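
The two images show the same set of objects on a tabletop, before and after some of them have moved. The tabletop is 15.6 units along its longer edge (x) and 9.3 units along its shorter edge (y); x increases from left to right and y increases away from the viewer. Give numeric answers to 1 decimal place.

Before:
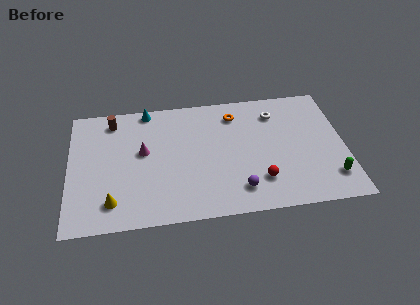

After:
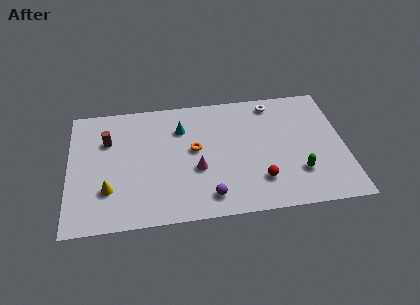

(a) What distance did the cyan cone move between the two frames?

2.5

The cyan cone was near (4.5, 8.5) before and (6.4, 6.8) after, so it travelled √(1.9² + 1.7²) ≈ 2.5 units.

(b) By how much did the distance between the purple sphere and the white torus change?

+1.7

Before: roughly 6.0 units apart; after: 7.7. That's 1.7 units further apart.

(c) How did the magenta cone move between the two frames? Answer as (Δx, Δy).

(3.0, -1.7)

The magenta cone was at about (4.2, 5.3) and moved to about (7.2, 3.6).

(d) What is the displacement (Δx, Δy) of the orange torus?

(-2.4, -2.4)

The orange torus started near (9.5, 7.5) and ended near (7.1, 5.1).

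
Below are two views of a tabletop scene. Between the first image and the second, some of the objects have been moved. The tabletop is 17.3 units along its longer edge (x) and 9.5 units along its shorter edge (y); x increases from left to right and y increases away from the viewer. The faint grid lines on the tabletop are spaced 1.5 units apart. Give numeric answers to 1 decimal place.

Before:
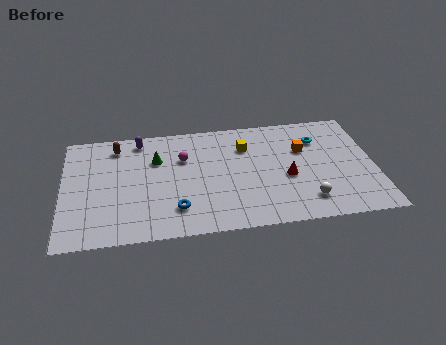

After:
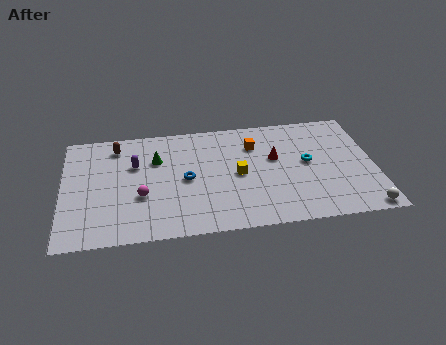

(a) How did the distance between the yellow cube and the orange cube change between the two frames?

-0.7

The distance was about 3.3 in the first image and 2.6 in the second, so they moved 0.7 units closer together.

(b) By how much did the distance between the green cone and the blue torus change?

-1.9

Before: roughly 4.4 units apart; after: 2.5. That's 1.9 units closer together.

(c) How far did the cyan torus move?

2.0

The cyan torus moved from about (14.3, 7.0) to (13.6, 5.1), a distance of √(0.7² + 1.9²) ≈ 2.0.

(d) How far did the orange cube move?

2.8

The orange cube was near (13.4, 6.2) before and (10.7, 7.0) after, so it travelled √(2.7² + 0.8²) ≈ 2.8 units.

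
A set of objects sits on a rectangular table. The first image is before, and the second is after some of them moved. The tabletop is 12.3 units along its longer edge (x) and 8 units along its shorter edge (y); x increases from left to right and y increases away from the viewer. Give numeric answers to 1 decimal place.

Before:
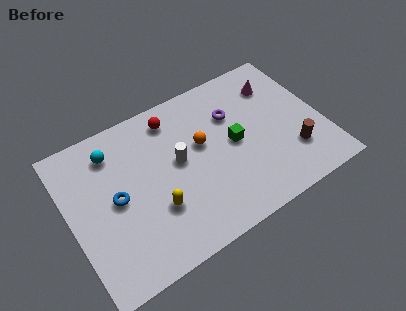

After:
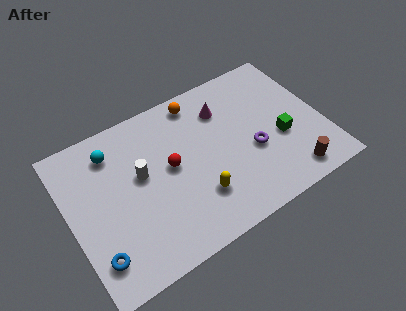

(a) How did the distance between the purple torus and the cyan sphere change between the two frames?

+1.3

Before: roughly 5.9 units apart; after: 7.2. That's 1.3 units further apart.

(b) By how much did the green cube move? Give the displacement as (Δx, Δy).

(2.2, -0.8)

The green cube was at about (8.0, 4.0) and moved to about (10.2, 3.2).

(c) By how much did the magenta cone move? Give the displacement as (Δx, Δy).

(-2.7, -0.1)

The magenta cone was at about (10.5, 6.1) and moved to about (7.8, 6.0).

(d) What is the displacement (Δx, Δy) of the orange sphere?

(0.2, 2.3)

From the two frames, the orange sphere sits at roughly (6.5, 4.7) before and (6.7, 7.0) after.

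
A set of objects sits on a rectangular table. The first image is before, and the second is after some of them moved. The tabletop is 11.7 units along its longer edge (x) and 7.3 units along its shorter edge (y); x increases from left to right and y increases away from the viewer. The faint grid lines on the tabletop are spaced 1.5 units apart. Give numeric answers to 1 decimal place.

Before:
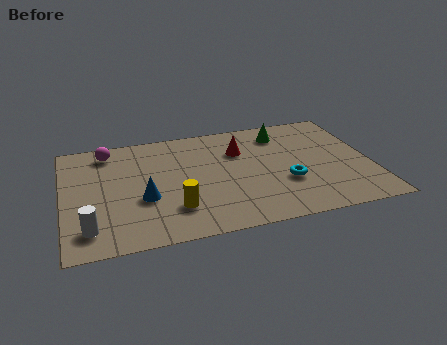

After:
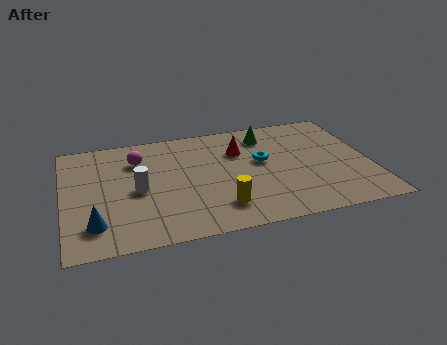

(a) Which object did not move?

the red cone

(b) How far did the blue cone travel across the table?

2.2

The blue cone was near (3.0, 2.8) before and (1.1, 1.6) after, so it travelled √(1.9² + 1.2²) ≈ 2.2 units.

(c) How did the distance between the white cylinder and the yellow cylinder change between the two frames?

+0.3

They were about 3.2 units apart before and 3.5 after — 0.3 units further apart.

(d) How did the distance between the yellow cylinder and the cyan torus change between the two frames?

-1.2

The distance was about 4.4 in the first image and 3.2 in the second, so they moved 1.2 units closer together.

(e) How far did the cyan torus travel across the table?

1.8

The cyan torus moved from about (8.4, 2.6) to (7.6, 4.2), a distance of √(0.8² + 1.6²) ≈ 1.8.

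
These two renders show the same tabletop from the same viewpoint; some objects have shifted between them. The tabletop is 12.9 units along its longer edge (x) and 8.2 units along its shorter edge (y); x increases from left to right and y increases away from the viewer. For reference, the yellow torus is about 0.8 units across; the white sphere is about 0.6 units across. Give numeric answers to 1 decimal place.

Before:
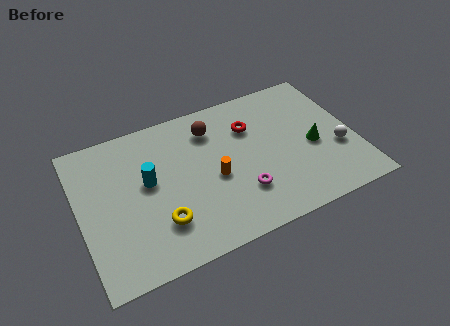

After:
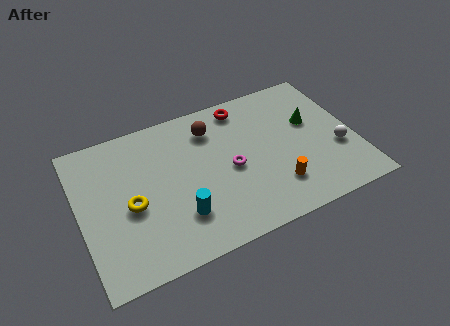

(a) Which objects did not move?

the white sphere and the brown sphere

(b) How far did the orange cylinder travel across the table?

3.1

From (6.2, 3.6) to (8.9, 2.0), the orange cylinder covered √(2.7² + 1.6²) ≈ 3.1 units.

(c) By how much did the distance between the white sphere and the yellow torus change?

+1.2

The distance was about 8.5 in the first image and 9.7 in the second, so they moved 1.2 units further apart.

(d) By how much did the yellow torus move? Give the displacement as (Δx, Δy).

(-1.2, 1.4)

The yellow torus started near (3.5, 2.2) and ended near (2.3, 3.6).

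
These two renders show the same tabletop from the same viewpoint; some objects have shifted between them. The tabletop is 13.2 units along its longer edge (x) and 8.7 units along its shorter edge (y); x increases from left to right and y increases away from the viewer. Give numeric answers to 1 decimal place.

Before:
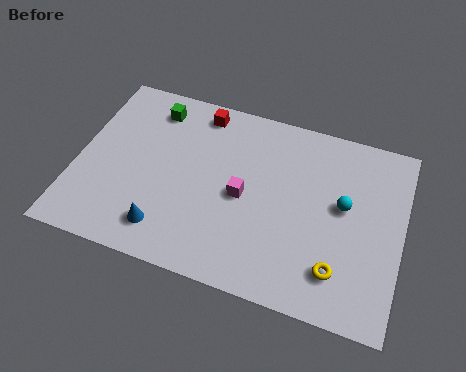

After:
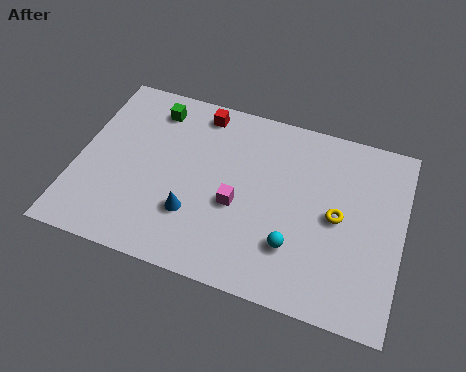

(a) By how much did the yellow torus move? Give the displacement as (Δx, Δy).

(-0.2, 2.4)

From the two frames, the yellow torus sits at roughly (10.8, 1.9) before and (10.6, 4.3) after.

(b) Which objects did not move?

the red cube and the green cube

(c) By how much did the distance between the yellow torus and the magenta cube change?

-0.5

Before: roughly 4.6 units apart; after: 4.1. That's 0.5 units closer together.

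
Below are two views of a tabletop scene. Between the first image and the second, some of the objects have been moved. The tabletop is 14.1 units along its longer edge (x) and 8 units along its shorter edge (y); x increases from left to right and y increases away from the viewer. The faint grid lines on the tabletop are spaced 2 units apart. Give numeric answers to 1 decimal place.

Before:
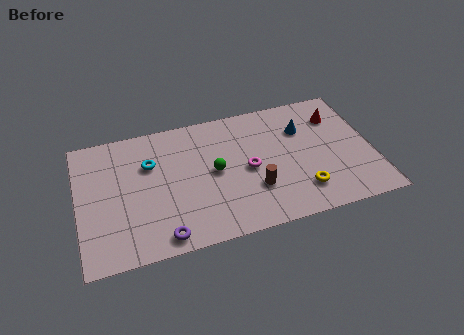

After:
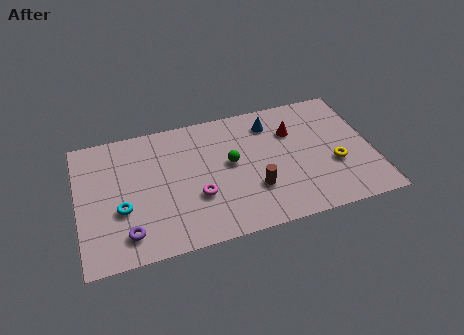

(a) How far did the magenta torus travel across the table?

2.7

From (8.1, 3.8) to (5.6, 2.8), the magenta torus covered √(2.5² + 1.0²) ≈ 2.7 units.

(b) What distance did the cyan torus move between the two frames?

2.8

The cyan torus moved from about (3.5, 5.4) to (2.0, 3.0), a distance of √(1.5² + 2.4²) ≈ 2.8.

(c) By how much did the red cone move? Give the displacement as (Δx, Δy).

(-2.2, -0.4)

The red cone started near (12.6, 6.0) and ended near (10.4, 5.6).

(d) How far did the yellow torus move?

2.1

The yellow torus moved from about (10.5, 1.8) to (12.2, 3.0), a distance of √(1.7² + 1.2²) ≈ 2.1.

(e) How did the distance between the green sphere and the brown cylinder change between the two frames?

-0.3

They were about 2.4 units apart before and 2.1 after — 0.3 units closer together.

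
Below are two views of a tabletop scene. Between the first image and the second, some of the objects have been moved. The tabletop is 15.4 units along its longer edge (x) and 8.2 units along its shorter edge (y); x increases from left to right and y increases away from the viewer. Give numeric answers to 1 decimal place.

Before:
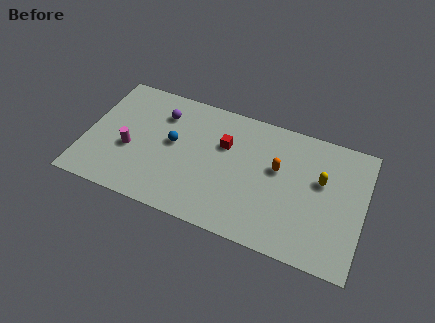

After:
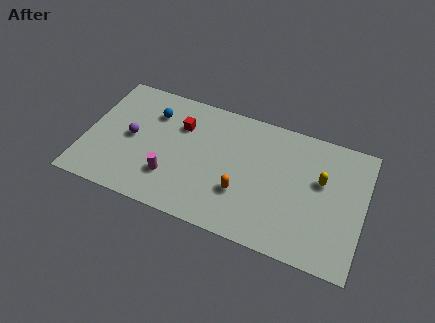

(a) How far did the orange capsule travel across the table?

2.8

The orange capsule moved from about (10.6, 4.9) to (8.8, 2.7), a distance of √(1.8² + 2.2²) ≈ 2.8.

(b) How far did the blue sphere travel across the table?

2.1

The blue sphere was near (4.8, 4.5) before and (3.5, 6.1) after, so it travelled √(1.3² + 1.6²) ≈ 2.1 units.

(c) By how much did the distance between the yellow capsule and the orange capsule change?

+2.4

Before: roughly 2.4 units apart; after: 4.8. That's 2.4 units further apart.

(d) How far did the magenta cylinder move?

2.6

The magenta cylinder was near (2.5, 3.3) before and (4.9, 2.3) after, so it travelled √(2.4² + 1.0²) ≈ 2.6 units.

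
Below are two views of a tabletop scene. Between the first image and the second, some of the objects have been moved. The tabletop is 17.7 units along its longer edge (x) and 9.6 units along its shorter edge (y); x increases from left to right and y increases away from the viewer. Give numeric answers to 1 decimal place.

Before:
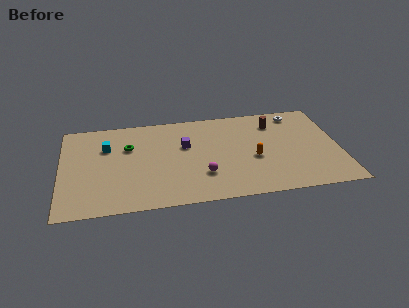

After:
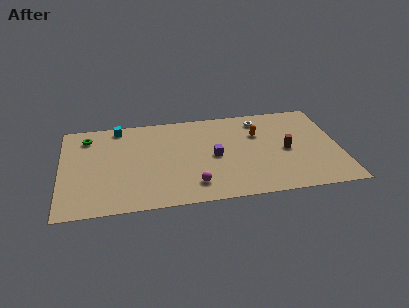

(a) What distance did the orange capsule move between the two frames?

2.5

The orange capsule was near (12.2, 4.0) before and (12.6, 6.5) after, so it travelled √(0.4² + 2.5²) ≈ 2.5 units.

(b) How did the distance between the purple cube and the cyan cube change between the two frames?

+2.2

Before: roughly 5.0 units apart; after: 7.2. That's 2.2 units further apart.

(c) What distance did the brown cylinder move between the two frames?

3.1

The brown cylinder was near (13.7, 7.5) before and (14.3, 4.5) after, so it travelled √(0.6² + 3.0²) ≈ 3.1 units.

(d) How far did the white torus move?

2.4

From (15.2, 8.3) to (12.8, 8.0), the white torus covered √(2.4² + 0.3²) ≈ 2.4 units.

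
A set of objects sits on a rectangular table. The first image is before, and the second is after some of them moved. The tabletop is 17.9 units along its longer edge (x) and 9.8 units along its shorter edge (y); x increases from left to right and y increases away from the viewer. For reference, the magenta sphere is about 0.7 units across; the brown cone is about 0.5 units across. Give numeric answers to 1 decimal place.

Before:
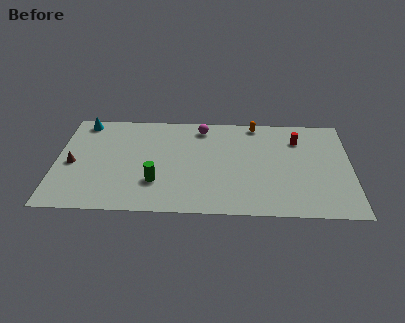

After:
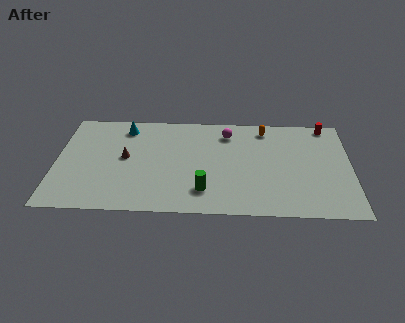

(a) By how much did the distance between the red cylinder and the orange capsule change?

+0.8

Before: roughly 3.0 units apart; after: 3.8. That's 0.8 units further apart.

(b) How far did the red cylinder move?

2.3

The red cylinder was near (14.7, 7.4) before and (16.5, 8.9) after, so it travelled √(1.8² + 1.5²) ≈ 2.3 units.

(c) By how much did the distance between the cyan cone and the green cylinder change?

+0.3

They were about 7.4 units apart before and 7.7 after — 0.3 units further apart.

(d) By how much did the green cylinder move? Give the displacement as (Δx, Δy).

(2.9, -0.7)

From the two frames, the green cylinder sits at roughly (6.1, 2.9) before and (9.0, 2.2) after.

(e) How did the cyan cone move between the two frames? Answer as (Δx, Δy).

(2.6, -0.5)

From the two frames, the cyan cone sits at roughly (1.5, 8.7) before and (4.1, 8.2) after.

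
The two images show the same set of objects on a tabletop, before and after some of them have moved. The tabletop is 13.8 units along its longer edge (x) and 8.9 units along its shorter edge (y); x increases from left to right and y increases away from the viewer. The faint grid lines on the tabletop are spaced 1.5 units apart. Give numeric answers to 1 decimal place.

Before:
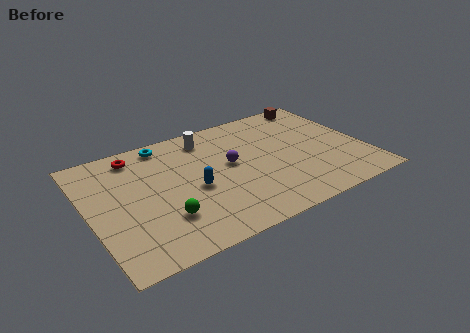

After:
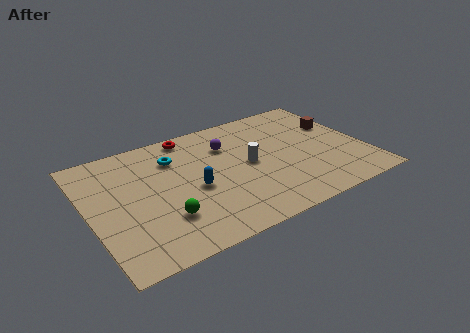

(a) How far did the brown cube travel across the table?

2.4

The brown cube moved from about (12.2, 8.0) to (12.8, 5.7), a distance of √(0.6² + 2.3²) ≈ 2.4.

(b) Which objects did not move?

the green sphere and the blue capsule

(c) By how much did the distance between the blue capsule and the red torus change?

-0.3

The distance was about 4.4 in the first image and 4.1 in the second, so they moved 0.3 units closer together.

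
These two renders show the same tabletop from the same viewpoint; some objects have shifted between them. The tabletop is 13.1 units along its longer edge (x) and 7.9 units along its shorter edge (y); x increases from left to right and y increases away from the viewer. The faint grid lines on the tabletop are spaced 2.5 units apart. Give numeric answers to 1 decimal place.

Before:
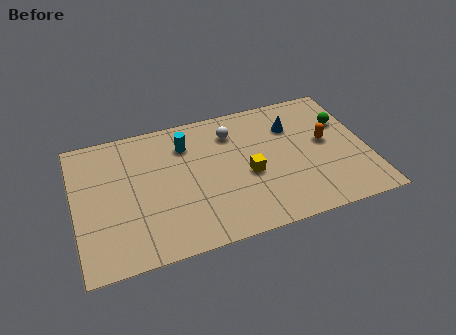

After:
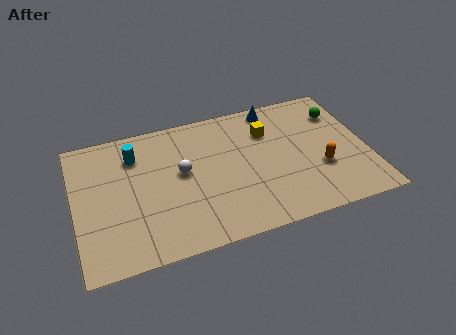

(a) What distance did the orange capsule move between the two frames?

1.6

The orange capsule moved from about (11.3, 4.3) to (10.9, 2.8), a distance of √(0.4² + 1.5²) ≈ 1.6.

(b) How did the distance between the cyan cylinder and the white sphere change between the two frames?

+0.5

They were about 2.1 units apart before and 2.6 after — 0.5 units further apart.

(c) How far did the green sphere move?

0.6

The green sphere moved from about (12.2, 5.3) to (12.1, 5.9), a distance of √(0.1² + 0.6²) ≈ 0.6.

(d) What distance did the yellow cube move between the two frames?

2.5

The yellow cube was near (7.7, 3.4) before and (8.8, 5.7) after, so it travelled √(1.1² + 2.3²) ≈ 2.5 units.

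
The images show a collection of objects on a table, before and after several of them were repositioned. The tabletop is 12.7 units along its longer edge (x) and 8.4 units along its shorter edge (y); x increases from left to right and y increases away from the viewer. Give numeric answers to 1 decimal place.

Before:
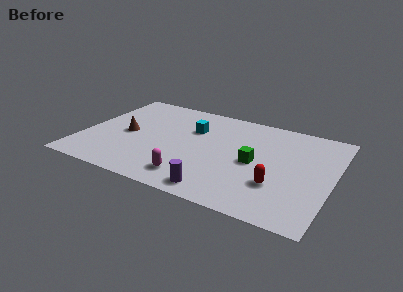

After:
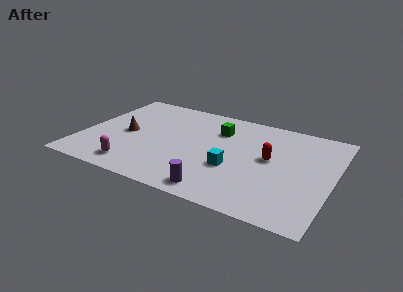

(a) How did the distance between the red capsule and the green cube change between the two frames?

+1.3

They were about 1.9 units apart before and 3.2 after — 1.3 units further apart.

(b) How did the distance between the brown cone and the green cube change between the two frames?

-1.6

They were about 6.6 units apart before and 5.0 after — 1.6 units closer together.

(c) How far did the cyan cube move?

3.5

The cyan cube was near (5.4, 5.7) before and (7.8, 3.1) after, so it travelled √(2.4² + 2.6²) ≈ 3.5 units.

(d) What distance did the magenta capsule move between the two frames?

2.9

The magenta capsule moved from about (5.9, 1.5) to (3.0, 1.3), a distance of √(2.9² + 0.2²) ≈ 2.9.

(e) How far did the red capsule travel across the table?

2.1

From (10.1, 2.6) to (9.5, 4.6), the red capsule covered √(0.6² + 2.0²) ≈ 2.1 units.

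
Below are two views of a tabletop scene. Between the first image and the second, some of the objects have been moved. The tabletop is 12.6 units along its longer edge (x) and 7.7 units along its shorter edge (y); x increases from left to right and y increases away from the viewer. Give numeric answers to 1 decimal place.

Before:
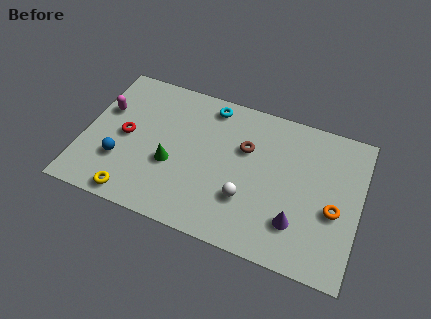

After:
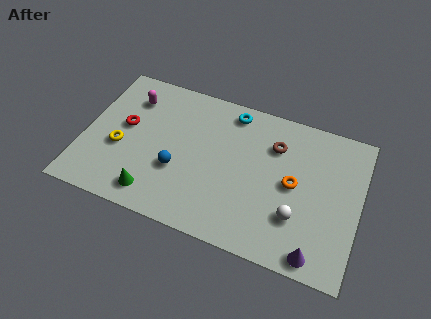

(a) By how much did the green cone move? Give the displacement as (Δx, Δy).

(-0.6, -1.8)

From the two frames, the green cone sits at roughly (4.1, 3.0) before and (3.5, 1.2) after.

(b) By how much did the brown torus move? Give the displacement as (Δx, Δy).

(1.3, 0.6)

The brown torus was at about (7.3, 5.0) and moved to about (8.6, 5.6).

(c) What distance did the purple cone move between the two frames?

1.6

The purple cone was near (9.9, 2.0) before and (10.9, 0.8) after, so it travelled √(1.0² + 1.2²) ≈ 1.6 units.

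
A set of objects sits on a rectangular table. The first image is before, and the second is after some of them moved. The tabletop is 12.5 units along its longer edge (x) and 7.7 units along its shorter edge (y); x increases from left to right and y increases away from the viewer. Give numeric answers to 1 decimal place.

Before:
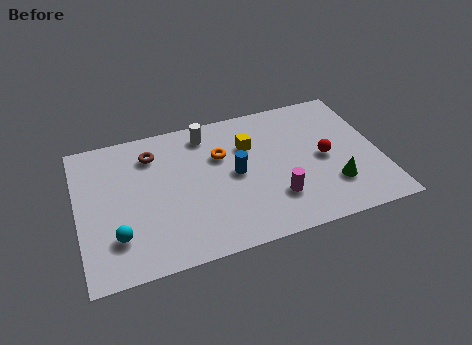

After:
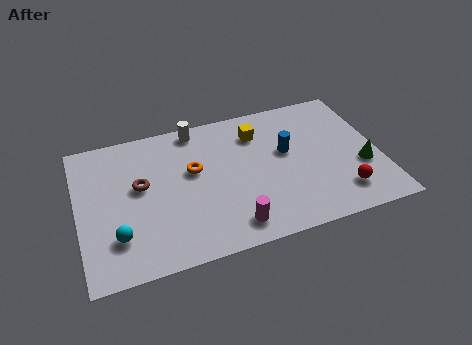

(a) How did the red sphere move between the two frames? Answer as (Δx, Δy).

(0.5, -2.1)

The red sphere started near (10.2, 3.7) and ended near (10.7, 1.6).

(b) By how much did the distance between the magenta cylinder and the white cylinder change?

+0.7

They were about 5.1 units apart before and 5.8 after — 0.7 units further apart.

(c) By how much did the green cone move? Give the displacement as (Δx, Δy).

(1.3, 0.7)

The green cone started near (10.4, 2.1) and ended near (11.7, 2.8).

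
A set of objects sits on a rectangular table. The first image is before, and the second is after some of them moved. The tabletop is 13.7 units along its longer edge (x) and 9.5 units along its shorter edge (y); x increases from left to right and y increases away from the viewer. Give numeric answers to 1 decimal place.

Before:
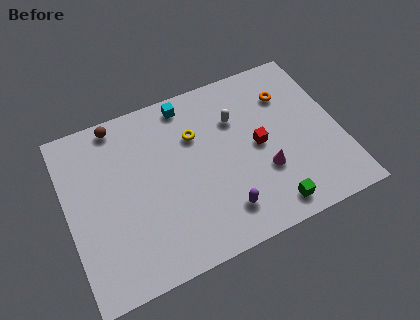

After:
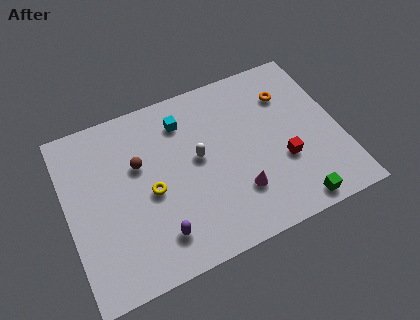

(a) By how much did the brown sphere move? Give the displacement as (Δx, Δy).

(0.8, -2.6)

The brown sphere was at about (2.9, 8.6) and moved to about (3.7, 6.0).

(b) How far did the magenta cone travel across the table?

1.5

The magenta cone moved from about (9.7, 3.2) to (8.3, 2.6), a distance of √(1.4² + 0.6²) ≈ 1.5.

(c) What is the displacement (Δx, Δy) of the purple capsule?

(-3.2, 0.0)

The purple capsule started near (7.4, 1.9) and ended near (4.2, 1.9).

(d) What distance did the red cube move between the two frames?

1.7

The red cube was near (9.6, 4.7) before and (10.7, 3.4) after, so it travelled √(1.1² + 1.3²) ≈ 1.7 units.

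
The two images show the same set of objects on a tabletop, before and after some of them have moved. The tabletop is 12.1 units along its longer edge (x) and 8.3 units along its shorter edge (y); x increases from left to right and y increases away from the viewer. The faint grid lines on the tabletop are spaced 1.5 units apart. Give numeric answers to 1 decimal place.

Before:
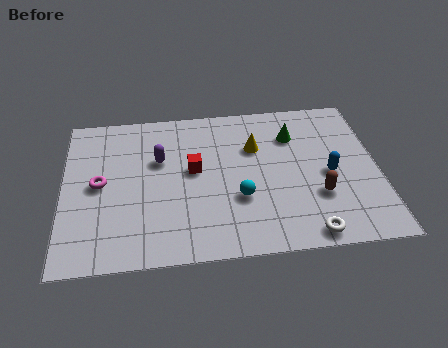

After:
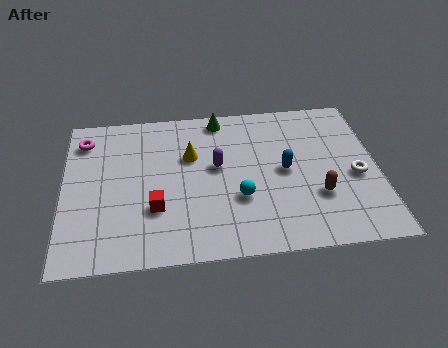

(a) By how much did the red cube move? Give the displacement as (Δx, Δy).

(-1.5, -1.9)

The red cube was at about (5.0, 4.6) and moved to about (3.5, 2.7).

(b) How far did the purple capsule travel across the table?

2.3

The purple capsule moved from about (3.7, 5.3) to (5.9, 4.7), a distance of √(2.2² + 0.6²) ≈ 2.3.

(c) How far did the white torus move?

3.4

From (9.2, 0.8) to (11.2, 3.6), the white torus covered √(2.0² + 2.8²) ≈ 3.4 units.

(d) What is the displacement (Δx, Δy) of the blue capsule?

(-1.7, 0.4)

From the two frames, the blue capsule sits at roughly (10.2, 3.8) before and (8.5, 4.2) after.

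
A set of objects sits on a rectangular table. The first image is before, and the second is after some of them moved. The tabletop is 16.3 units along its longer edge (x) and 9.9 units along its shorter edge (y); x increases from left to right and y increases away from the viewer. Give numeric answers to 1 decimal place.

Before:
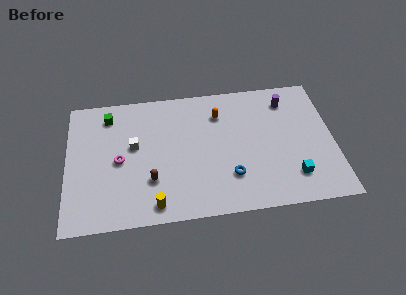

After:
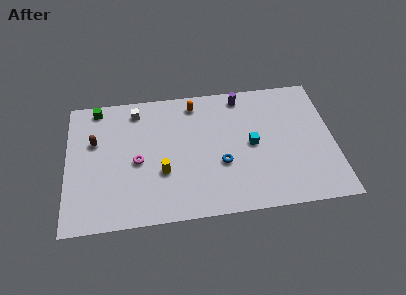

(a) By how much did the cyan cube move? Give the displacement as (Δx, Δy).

(-2.4, 2.7)

The cyan cube was at about (13.7, 2.2) and moved to about (11.3, 4.9).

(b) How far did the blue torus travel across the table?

1.1

The blue torus moved from about (9.9, 2.7) to (9.4, 3.7), a distance of √(0.5² + 1.0²) ≈ 1.1.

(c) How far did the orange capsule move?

1.8

The orange capsule moved from about (9.4, 7.5) to (7.9, 8.5), a distance of √(1.5² + 1.0²) ≈ 1.8.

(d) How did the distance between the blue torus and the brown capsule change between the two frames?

+3.3

Before: roughly 4.8 units apart; after: 8.1. That's 3.3 units further apart.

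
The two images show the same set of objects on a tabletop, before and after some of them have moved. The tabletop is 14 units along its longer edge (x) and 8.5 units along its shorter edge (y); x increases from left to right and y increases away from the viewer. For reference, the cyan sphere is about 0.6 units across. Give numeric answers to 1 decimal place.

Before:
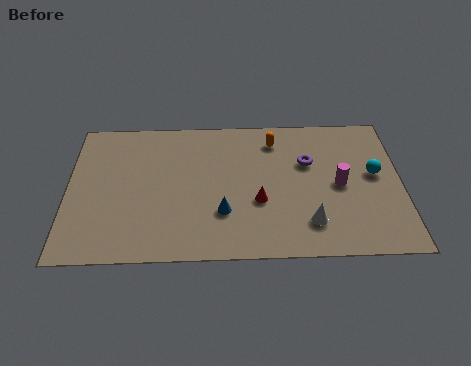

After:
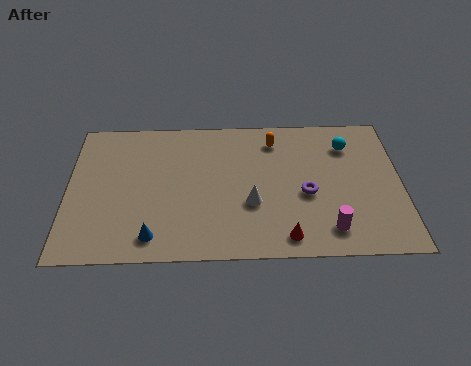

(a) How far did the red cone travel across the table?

2.4

The red cone was near (8.0, 3.2) before and (9.1, 1.1) after, so it travelled √(1.1² + 2.1²) ≈ 2.4 units.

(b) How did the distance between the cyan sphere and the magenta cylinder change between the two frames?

+3.5

Before: roughly 1.6 units apart; after: 5.1. That's 3.5 units further apart.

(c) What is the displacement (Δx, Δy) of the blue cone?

(-2.9, -1.3)

From the two frames, the blue cone sits at roughly (6.5, 2.6) before and (3.6, 1.3) after.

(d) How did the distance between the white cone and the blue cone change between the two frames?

+0.8

The distance was about 3.7 in the first image and 4.5 in the second, so they moved 0.8 units further apart.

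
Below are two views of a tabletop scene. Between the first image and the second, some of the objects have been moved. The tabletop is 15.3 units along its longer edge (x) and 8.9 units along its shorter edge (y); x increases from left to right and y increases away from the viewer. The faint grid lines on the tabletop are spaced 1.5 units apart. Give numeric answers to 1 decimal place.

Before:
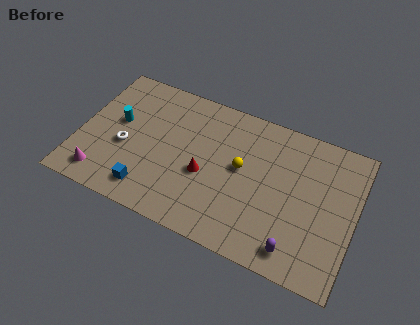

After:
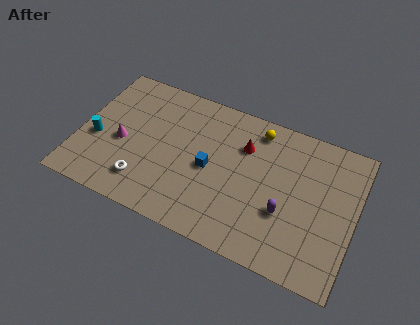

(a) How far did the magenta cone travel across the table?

2.6

The magenta cone moved from about (1.6, 1.4) to (2.4, 3.9), a distance of √(0.8² + 2.5²) ≈ 2.6.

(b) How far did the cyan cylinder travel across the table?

1.8

The cyan cylinder was near (2.0, 5.1) before and (1.0, 3.6) after, so it travelled √(1.0² + 1.5²) ≈ 1.8 units.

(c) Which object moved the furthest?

the blue cube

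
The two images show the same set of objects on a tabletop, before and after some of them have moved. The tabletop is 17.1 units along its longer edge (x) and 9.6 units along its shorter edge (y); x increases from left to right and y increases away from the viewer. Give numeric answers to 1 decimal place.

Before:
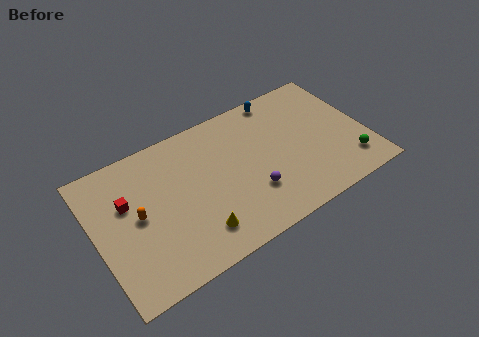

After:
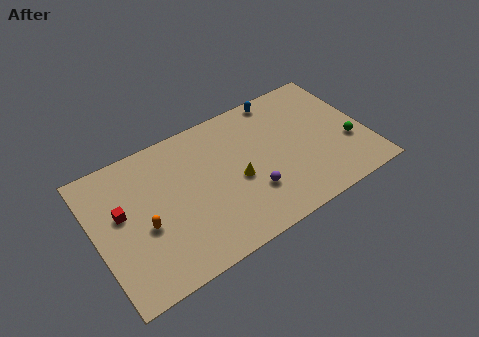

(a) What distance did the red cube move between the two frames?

0.6

From (2.1, 6.1) to (1.7, 5.6), the red cube covered √(0.4² + 0.5²) ≈ 0.6 units.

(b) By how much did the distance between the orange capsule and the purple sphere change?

-0.5

The distance was about 7.2 in the first image and 6.7 in the second, so they moved 0.5 units closer together.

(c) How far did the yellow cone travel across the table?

3.6

From (5.9, 2.0) to (8.8, 4.2), the yellow cone covered √(2.9² + 2.2²) ≈ 3.6 units.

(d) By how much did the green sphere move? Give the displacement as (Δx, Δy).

(0.2, 1.4)

From the two frames, the green sphere sits at roughly (15.7, 2.0) before and (15.9, 3.4) after.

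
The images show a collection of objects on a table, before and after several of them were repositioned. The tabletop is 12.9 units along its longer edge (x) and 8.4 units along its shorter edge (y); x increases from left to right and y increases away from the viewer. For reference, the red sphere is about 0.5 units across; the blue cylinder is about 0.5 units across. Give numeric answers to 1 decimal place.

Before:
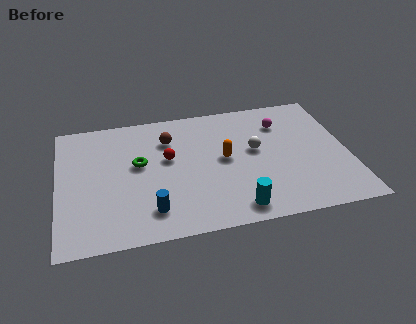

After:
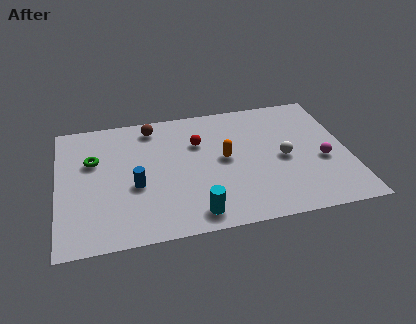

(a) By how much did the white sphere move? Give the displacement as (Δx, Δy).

(1.2, -0.8)

From the two frames, the white sphere sits at roughly (8.8, 4.7) before and (10.0, 3.9) after.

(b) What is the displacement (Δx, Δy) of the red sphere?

(1.4, 0.8)

The red sphere was at about (4.9, 4.9) and moved to about (6.3, 5.7).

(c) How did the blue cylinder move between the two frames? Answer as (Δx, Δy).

(-0.6, 1.7)

From the two frames, the blue cylinder sits at roughly (4.0, 1.7) before and (3.4, 3.4) after.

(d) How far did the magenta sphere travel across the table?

3.3

The magenta sphere was near (10.1, 6.3) before and (11.7, 3.4) after, so it travelled √(1.6² + 2.9²) ≈ 3.3 units.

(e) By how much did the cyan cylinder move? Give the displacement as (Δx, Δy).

(-1.8, 0.0)

The cyan cylinder started near (7.7, 1.1) and ended near (5.9, 1.1).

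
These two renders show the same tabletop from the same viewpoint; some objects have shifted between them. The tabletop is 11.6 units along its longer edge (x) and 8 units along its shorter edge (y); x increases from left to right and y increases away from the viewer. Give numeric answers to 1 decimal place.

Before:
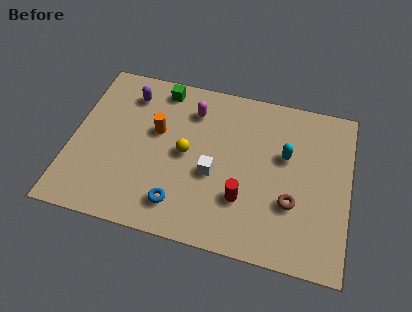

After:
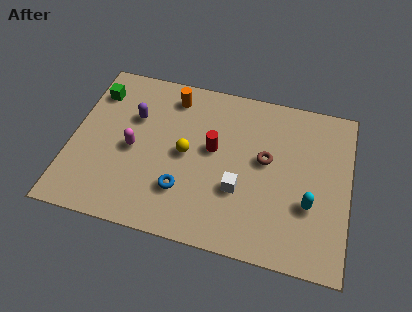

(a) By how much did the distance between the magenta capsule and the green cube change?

+1.5

The distance was about 1.6 in the first image and 3.1 in the second, so they moved 1.5 units further apart.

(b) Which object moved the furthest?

the magenta capsule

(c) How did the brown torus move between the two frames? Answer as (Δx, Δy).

(-1.2, 1.8)

The brown torus started near (9.3, 2.7) and ended near (8.1, 4.5).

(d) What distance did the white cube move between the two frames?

1.2

From (6.0, 3.3) to (7.1, 2.8), the white cube covered √(1.1² + 0.5²) ≈ 1.2 units.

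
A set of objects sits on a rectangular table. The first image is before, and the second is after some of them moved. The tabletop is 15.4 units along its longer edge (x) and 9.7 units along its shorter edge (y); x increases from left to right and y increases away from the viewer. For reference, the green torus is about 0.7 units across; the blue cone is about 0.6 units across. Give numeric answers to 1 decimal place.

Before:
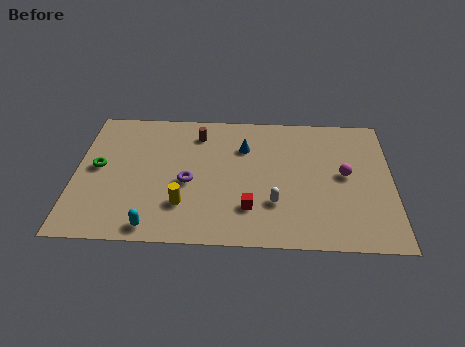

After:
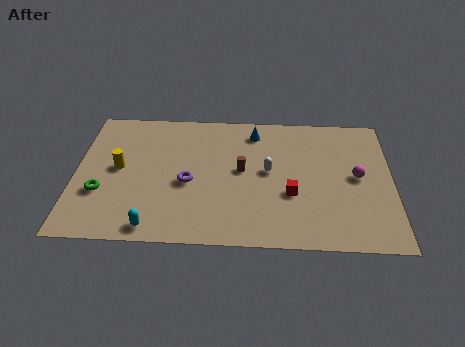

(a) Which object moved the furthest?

the yellow cylinder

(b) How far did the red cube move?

2.3

From (8.5, 2.5) to (10.5, 3.6), the red cube covered √(2.0² + 1.1²) ≈ 2.3 units.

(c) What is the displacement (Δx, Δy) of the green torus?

(0.2, -1.8)

The green torus started near (1.1, 5.1) and ended near (1.3, 3.3).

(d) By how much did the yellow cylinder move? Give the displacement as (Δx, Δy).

(-3.2, 2.5)

The yellow cylinder was at about (5.3, 2.6) and moved to about (2.1, 5.1).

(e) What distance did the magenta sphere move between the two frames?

0.6

The magenta sphere was near (13.1, 5.1) before and (13.7, 5.0) after, so it travelled √(0.6² + 0.1²) ≈ 0.6 units.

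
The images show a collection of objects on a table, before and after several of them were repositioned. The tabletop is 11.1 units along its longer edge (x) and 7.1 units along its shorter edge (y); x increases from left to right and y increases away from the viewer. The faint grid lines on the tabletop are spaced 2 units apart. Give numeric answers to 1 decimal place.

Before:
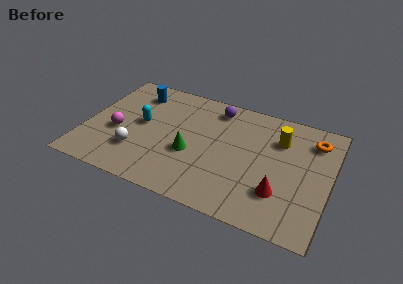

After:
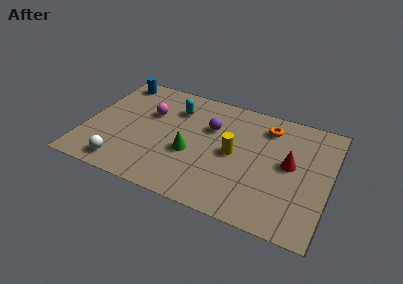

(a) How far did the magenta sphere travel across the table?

2.1

The magenta sphere was near (1.5, 2.9) before and (2.8, 4.6) after, so it travelled √(1.3² + 1.7²) ≈ 2.1 units.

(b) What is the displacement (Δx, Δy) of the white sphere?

(-0.5, -1.0)

The white sphere was at about (2.5, 2.0) and moved to about (2.0, 1.0).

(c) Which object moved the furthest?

the yellow cylinder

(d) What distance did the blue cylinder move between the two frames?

1.1

The blue cylinder was near (2.0, 5.7) before and (1.0, 6.2) after, so it travelled √(1.0² + 0.5²) ≈ 1.1 units.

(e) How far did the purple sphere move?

1.3

From (5.7, 6.0) to (5.6, 4.7), the purple sphere covered √(0.1² + 1.3²) ≈ 1.3 units.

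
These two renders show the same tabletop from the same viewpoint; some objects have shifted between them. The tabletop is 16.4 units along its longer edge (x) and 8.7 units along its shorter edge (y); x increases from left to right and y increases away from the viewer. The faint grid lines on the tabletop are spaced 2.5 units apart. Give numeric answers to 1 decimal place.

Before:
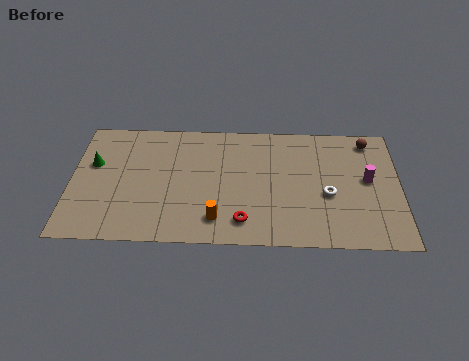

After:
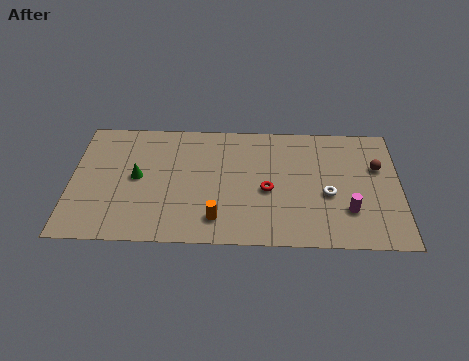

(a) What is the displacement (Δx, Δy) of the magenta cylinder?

(-1.0, -2.2)

From the two frames, the magenta cylinder sits at roughly (14.8, 4.7) before and (13.8, 2.5) after.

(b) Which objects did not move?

the orange cylinder and the white torus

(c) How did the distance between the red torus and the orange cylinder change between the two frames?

+2.0

They were about 1.3 units apart before and 3.3 after — 2.0 units further apart.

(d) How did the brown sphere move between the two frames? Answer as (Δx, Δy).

(0.4, -1.9)

From the two frames, the brown sphere sits at roughly (14.9, 7.5) before and (15.3, 5.6) after.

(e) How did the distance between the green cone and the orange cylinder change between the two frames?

-2.3

They were about 7.2 units apart before and 4.9 after — 2.3 units closer together.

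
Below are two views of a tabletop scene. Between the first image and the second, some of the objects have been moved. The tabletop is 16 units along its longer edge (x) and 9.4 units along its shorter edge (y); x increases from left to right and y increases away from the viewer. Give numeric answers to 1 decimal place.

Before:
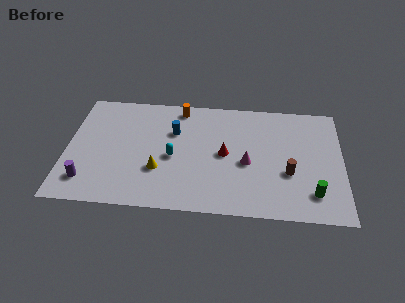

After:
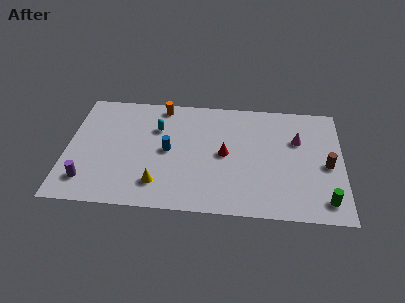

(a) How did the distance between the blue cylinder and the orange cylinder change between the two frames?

+1.7

They were about 2.0 units apart before and 3.7 after — 1.7 units further apart.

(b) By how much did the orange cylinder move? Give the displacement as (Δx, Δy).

(-1.1, 0.1)

The orange cylinder was at about (6.5, 8.3) and moved to about (5.4, 8.4).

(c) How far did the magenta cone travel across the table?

3.6

The magenta cone moved from about (10.5, 4.1) to (13.4, 6.2), a distance of √(2.9² + 2.1²) ≈ 3.6.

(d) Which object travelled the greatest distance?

the magenta cone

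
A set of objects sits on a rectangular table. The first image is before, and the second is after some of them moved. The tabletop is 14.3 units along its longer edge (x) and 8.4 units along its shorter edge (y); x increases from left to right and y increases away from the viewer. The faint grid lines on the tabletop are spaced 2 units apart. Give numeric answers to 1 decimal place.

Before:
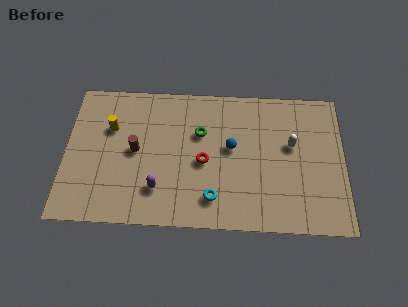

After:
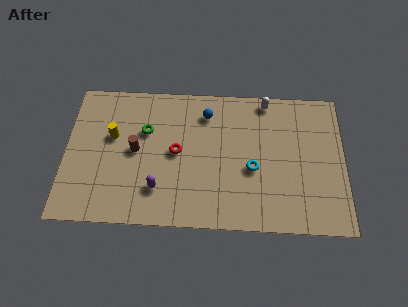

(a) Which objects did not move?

the purple capsule and the brown cylinder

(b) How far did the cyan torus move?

2.7

The cyan torus was near (7.6, 1.7) before and (9.6, 3.5) after, so it travelled √(2.0² + 1.8²) ≈ 2.7 units.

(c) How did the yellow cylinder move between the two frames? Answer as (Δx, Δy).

(0.1, -0.5)

The yellow cylinder started near (2.3, 5.6) and ended near (2.4, 5.1).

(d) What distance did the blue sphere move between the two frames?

2.4

The blue sphere moved from about (8.5, 4.7) to (7.2, 6.7), a distance of √(1.3² + 2.0²) ≈ 2.4.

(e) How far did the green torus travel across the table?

2.8

From (6.9, 5.5) to (4.1, 5.5), the green torus covered √(2.8² + 0.0²) ≈ 2.8 units.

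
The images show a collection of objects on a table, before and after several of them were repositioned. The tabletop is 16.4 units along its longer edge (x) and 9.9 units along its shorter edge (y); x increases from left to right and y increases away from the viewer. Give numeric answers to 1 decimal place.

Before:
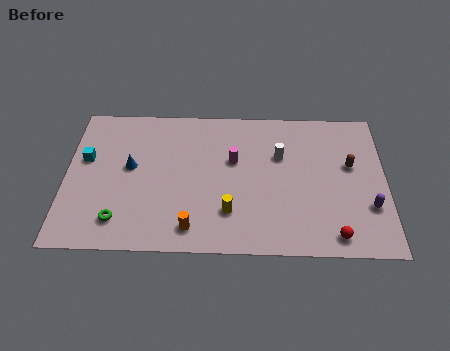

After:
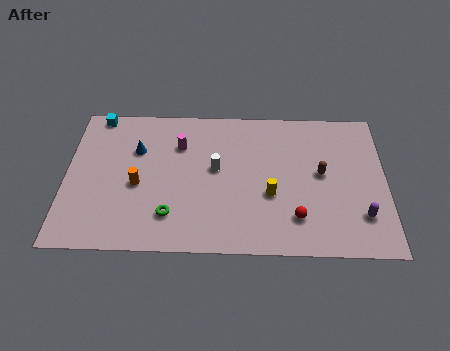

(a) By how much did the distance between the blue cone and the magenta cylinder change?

-3.1

They were about 5.3 units apart before and 2.2 after — 3.1 units closer together.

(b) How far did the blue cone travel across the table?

1.2

The blue cone moved from about (3.3, 5.5) to (3.6, 6.7), a distance of √(0.3² + 1.2²) ≈ 1.2.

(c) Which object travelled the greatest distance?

the orange cylinder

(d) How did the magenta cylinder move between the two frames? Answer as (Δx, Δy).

(-2.8, 1.0)

The magenta cylinder was at about (8.6, 6.1) and moved to about (5.8, 7.1).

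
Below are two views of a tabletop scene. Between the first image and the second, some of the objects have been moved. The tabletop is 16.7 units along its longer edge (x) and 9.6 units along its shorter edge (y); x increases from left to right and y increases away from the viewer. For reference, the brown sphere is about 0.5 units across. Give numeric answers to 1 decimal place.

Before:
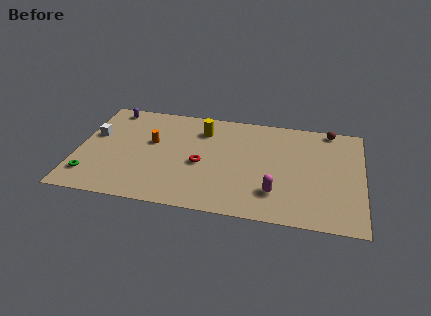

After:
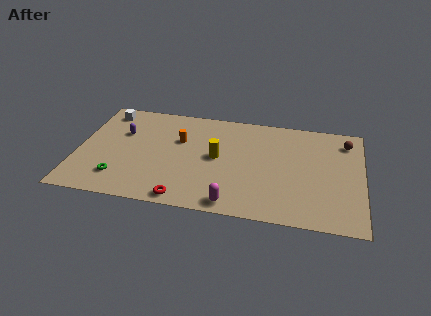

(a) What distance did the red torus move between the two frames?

3.4

From (7.3, 4.2) to (6.5, 0.9), the red torus covered √(0.8² + 3.3²) ≈ 3.4 units.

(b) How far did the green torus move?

1.7

The green torus was near (0.9, 2.0) before and (2.6, 2.1) after, so it travelled √(1.7² + 0.1²) ≈ 1.7 units.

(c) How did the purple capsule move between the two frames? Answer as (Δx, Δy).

(0.8, -2.2)

The purple capsule started near (1.7, 8.5) and ended near (2.5, 6.3).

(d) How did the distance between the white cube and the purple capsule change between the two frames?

-0.6

The distance was about 2.8 in the first image and 2.2 in the second, so they moved 0.6 units closer together.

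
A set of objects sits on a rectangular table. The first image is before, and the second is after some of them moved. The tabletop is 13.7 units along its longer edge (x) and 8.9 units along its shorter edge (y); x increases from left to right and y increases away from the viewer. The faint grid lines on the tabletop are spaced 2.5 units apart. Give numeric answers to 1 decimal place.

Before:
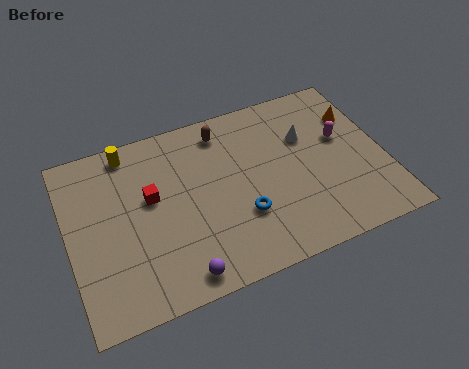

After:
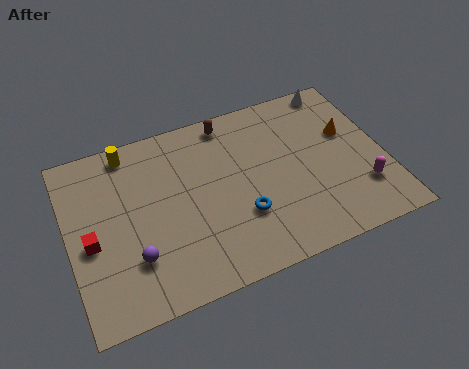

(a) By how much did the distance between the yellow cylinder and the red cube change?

+1.7

The distance was about 2.8 in the first image and 4.5 in the second, so they moved 1.7 units further apart.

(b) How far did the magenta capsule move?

2.9

From (12.0, 5.3) to (12.5, 2.4), the magenta capsule covered √(0.5² + 2.9²) ≈ 2.9 units.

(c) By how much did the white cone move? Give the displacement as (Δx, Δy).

(1.7, 2.2)

The white cone started near (10.5, 5.9) and ended near (12.2, 8.1).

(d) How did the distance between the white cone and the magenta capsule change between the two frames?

+4.1

The distance was about 1.6 in the first image and 5.7 in the second, so they moved 4.1 units further apart.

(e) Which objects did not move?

the blue torus and the yellow cylinder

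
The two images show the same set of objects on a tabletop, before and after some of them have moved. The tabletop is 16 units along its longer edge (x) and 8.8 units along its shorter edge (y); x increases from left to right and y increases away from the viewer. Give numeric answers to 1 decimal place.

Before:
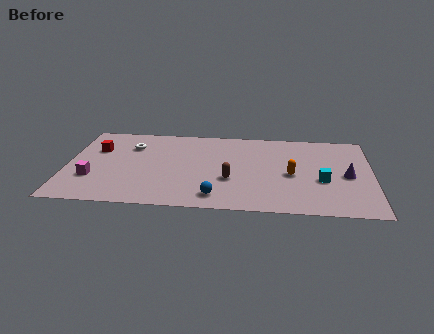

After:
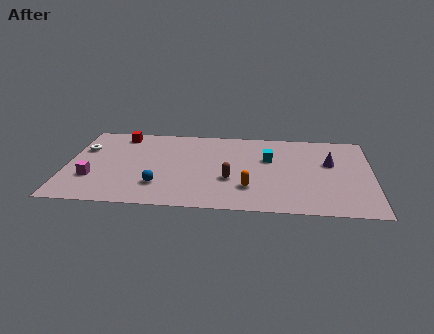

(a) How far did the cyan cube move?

3.5

The cyan cube moved from about (13.4, 3.5) to (10.6, 5.6), a distance of √(2.8² + 2.1²) ≈ 3.5.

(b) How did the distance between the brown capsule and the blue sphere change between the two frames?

+1.9

The distance was about 1.9 in the first image and 3.8 in the second, so they moved 1.9 units further apart.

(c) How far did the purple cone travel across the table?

1.6

The purple cone was near (14.7, 4.1) before and (13.8, 5.4) after, so it travelled √(0.9² + 1.3²) ≈ 1.6 units.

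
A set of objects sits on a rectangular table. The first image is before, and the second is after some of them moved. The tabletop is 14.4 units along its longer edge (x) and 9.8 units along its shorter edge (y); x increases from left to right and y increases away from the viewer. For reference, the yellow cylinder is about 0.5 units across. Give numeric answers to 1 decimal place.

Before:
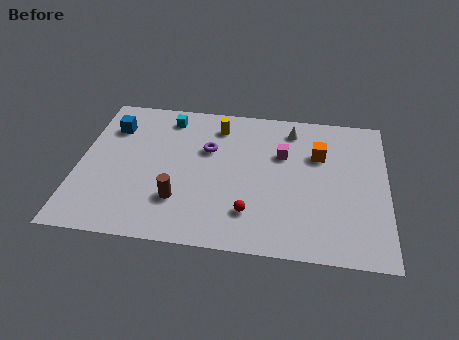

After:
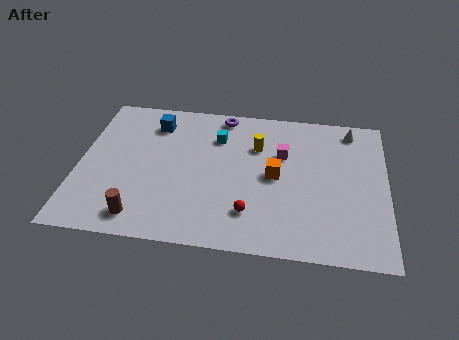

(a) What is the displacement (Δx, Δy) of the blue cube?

(2.0, 0.5)

From the two frames, the blue cube sits at roughly (1.4, 7.3) before and (3.4, 7.8) after.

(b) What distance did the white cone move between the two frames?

2.8

From (9.9, 8.2) to (12.7, 8.5), the white cone covered √(2.8² + 0.3²) ≈ 2.8 units.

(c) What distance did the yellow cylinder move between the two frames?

2.2

From (6.4, 8.0) to (8.3, 6.8), the yellow cylinder covered √(1.9² + 1.2²) ≈ 2.2 units.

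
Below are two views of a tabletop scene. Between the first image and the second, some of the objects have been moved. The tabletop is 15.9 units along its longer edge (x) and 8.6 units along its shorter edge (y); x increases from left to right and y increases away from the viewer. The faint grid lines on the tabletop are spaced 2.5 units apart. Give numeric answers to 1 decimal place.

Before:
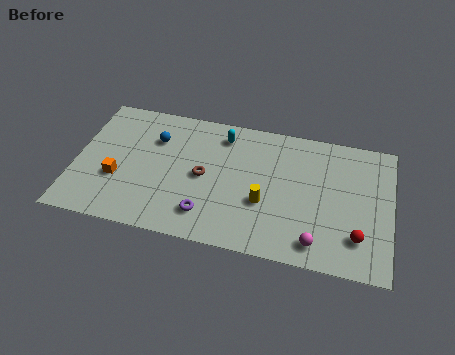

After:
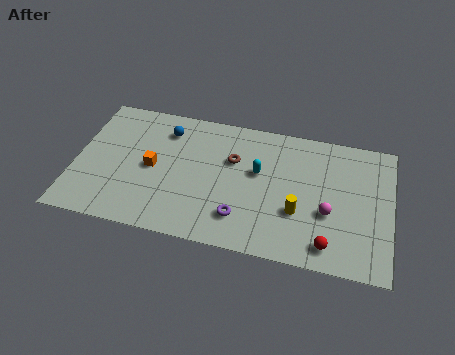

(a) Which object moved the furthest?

the cyan capsule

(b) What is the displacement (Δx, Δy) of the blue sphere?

(0.5, 0.7)

The blue sphere started near (3.9, 6.1) and ended near (4.4, 6.8).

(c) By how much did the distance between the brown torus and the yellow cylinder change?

+1.0

Before: roughly 3.3 units apart; after: 4.3. That's 1.0 units further apart.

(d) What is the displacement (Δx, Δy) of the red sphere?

(-1.4, -0.8)

The red sphere started near (14.3, 2.1) and ended near (12.9, 1.3).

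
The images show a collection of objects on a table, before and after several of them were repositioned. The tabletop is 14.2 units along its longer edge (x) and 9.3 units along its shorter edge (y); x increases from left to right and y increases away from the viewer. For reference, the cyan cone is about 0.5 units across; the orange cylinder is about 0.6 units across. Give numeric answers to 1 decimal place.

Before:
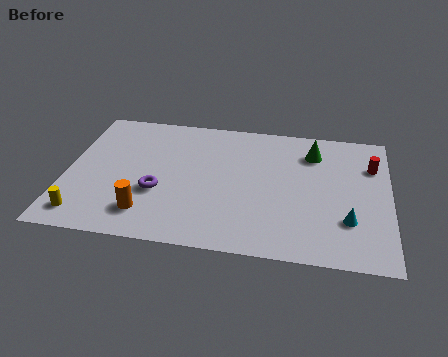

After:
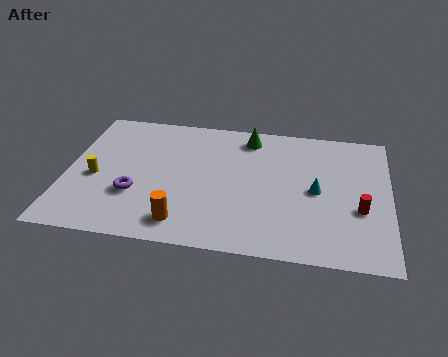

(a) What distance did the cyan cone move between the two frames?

2.3

The cyan cone was near (12.4, 2.7) before and (11.0, 4.5) after, so it travelled √(1.4² + 1.8²) ≈ 2.3 units.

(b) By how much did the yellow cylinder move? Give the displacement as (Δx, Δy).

(0.3, 2.6)

The yellow cylinder was at about (1.0, 1.4) and moved to about (1.3, 4.0).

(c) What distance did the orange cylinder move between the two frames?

1.6

The orange cylinder moved from about (3.7, 1.9) to (5.3, 1.5), a distance of √(1.6² + 0.4²) ≈ 1.6.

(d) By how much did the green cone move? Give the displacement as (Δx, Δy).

(-2.9, 0.7)

The green cone was at about (10.8, 7.2) and moved to about (7.9, 7.9).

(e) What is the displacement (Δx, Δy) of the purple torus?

(-1.0, -0.3)

The purple torus was at about (4.1, 3.4) and moved to about (3.1, 3.1).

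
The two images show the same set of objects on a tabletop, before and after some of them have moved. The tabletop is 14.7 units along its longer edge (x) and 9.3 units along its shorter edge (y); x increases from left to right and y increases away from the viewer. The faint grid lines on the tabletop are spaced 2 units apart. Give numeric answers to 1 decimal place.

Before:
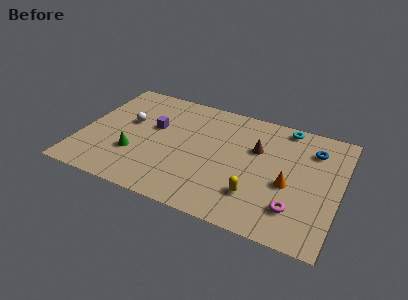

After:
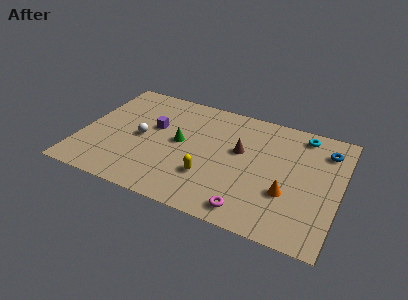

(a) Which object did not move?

the purple cube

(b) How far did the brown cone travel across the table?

1.0

From (9.9, 6.0) to (9.0, 5.5), the brown cone covered √(0.9² + 0.5²) ≈ 1.0 units.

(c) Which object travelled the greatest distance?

the green cone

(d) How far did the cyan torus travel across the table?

1.0

The cyan torus was near (11.3, 8.4) before and (12.3, 8.1) after, so it travelled √(1.0² + 0.3²) ≈ 1.0 units.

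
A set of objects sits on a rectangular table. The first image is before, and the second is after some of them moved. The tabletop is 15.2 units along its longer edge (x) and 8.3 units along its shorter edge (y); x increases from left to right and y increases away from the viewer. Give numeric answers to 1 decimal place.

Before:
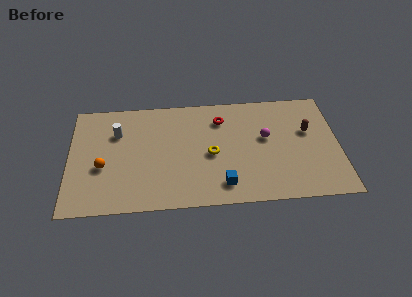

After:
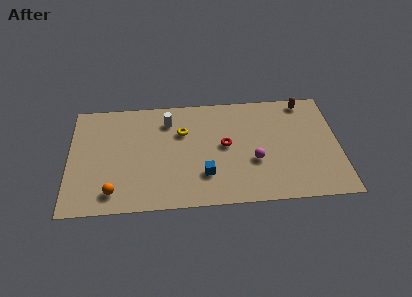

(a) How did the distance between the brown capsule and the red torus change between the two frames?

+0.4

Before: roughly 5.1 units apart; after: 5.5. That's 0.4 units further apart.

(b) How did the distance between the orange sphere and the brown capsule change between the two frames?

+0.7

They were about 11.7 units apart before and 12.4 after — 0.7 units further apart.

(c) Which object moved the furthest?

the white cylinder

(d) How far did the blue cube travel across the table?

1.3

From (8.6, 1.5) to (7.6, 2.3), the blue cube covered √(1.0² + 0.8²) ≈ 1.3 units.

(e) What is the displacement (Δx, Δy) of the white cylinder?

(2.9, 0.7)

The white cylinder was at about (2.7, 5.8) and moved to about (5.6, 6.5).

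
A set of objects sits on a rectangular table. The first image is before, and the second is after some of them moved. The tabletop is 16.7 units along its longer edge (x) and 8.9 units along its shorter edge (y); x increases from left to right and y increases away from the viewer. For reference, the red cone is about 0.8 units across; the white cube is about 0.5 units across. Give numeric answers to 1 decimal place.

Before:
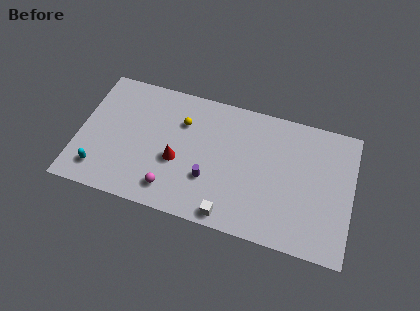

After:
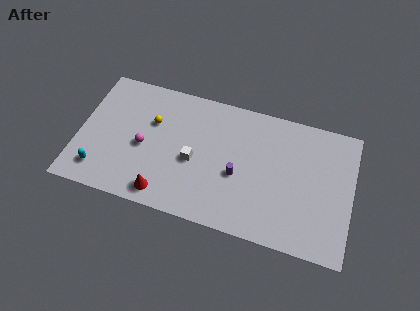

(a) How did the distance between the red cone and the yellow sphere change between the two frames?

+2.0

They were about 2.7 units apart before and 4.7 after — 2.0 units further apart.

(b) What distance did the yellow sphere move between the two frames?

1.9

The yellow sphere moved from about (6.2, 6.3) to (4.4, 5.8), a distance of √(1.8² + 0.5²) ≈ 1.9.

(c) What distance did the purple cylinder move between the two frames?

1.9

The purple cylinder was near (8.1, 2.9) before and (9.8, 3.7) after, so it travelled √(1.7² + 0.8²) ≈ 1.9 units.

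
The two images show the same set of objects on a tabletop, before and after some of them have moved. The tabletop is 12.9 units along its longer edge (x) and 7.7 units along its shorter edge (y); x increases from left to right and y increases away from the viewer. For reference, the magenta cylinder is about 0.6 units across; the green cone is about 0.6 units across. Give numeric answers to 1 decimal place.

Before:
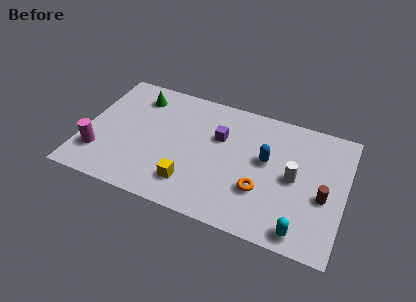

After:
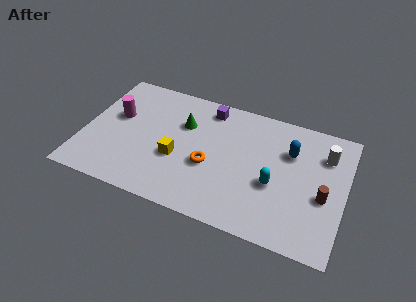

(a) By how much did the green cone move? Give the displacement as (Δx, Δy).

(2.4, -1.0)

From the two frames, the green cone sits at roughly (2.4, 6.2) before and (4.8, 5.2) after.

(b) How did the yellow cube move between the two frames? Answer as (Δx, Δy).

(-0.8, 1.3)

The yellow cube was at about (5.5, 1.7) and moved to about (4.7, 3.0).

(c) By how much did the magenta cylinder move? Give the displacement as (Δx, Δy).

(0.6, 2.6)

The magenta cylinder started near (0.9, 2.0) and ended near (1.5, 4.6).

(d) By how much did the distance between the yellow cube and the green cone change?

-3.3

Before: roughly 5.5 units apart; after: 2.2. That's 3.3 units closer together.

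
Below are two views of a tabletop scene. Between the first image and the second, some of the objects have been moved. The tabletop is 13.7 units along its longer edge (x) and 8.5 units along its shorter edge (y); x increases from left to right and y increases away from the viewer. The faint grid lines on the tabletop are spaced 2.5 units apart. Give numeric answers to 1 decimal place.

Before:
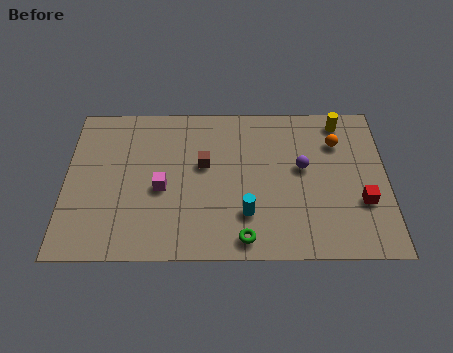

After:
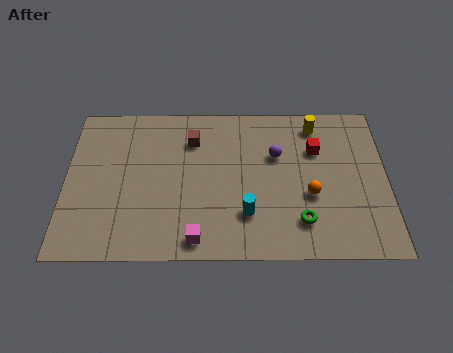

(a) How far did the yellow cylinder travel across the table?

1.1

The yellow cylinder moved from about (11.8, 7.4) to (10.7, 7.2), a distance of √(1.1² + 0.2²) ≈ 1.1.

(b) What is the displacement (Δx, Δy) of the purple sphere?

(-1.1, 0.7)

The purple sphere was at about (10.1, 4.8) and moved to about (9.0, 5.5).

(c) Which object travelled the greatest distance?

the red cube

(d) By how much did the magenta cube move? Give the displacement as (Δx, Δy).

(1.5, -2.7)

The magenta cube was at about (4.1, 3.7) and moved to about (5.6, 1.0).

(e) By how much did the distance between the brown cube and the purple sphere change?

-0.5

Before: roughly 4.2 units apart; after: 3.7. That's 0.5 units closer together.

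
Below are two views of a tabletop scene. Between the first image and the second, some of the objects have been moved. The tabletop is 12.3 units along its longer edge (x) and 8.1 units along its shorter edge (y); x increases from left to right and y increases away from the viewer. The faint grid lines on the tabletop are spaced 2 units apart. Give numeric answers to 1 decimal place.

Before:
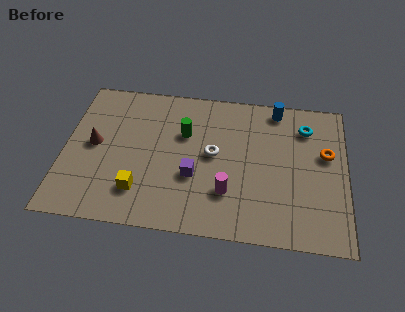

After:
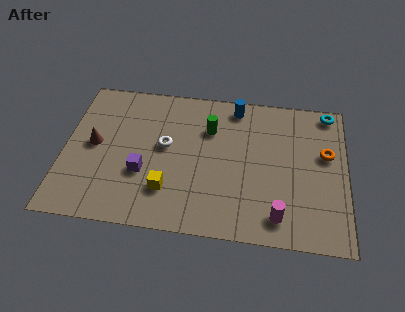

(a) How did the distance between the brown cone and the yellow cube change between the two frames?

+0.8

The distance was about 3.1 in the first image and 3.9 in the second, so they moved 0.8 units further apart.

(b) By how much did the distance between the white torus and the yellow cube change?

-1.5

Before: roughly 3.9 units apart; after: 2.4. That's 1.5 units closer together.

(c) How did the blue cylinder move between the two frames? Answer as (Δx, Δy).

(-1.8, -0.1)

The blue cylinder was at about (9.2, 7.2) and moved to about (7.4, 7.1).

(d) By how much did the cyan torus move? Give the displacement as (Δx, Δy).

(1.0, 1.0)

The cyan torus was at about (10.5, 6.3) and moved to about (11.5, 7.3).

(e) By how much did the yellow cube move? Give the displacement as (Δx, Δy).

(1.2, 0.2)

From the two frames, the yellow cube sits at roughly (3.4, 1.9) before and (4.6, 2.1) after.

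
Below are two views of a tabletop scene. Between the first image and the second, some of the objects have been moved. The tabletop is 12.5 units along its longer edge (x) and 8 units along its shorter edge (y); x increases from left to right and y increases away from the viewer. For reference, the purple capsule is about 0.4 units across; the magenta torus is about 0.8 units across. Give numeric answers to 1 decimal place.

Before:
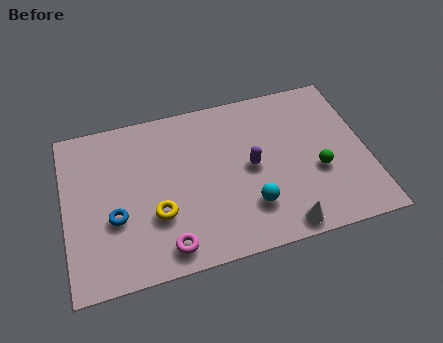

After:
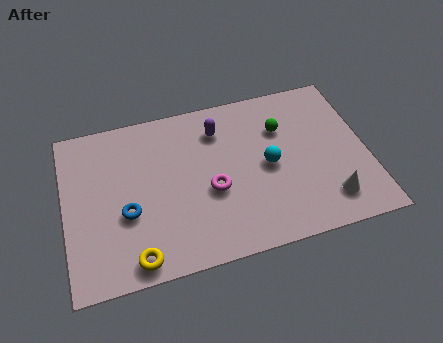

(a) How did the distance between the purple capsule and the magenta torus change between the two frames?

-1.8

They were about 4.7 units apart before and 2.9 after — 1.8 units closer together.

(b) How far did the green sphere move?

2.8

The green sphere was near (10.4, 3.1) before and (9.1, 5.6) after, so it travelled √(1.3² + 2.5²) ≈ 2.8 units.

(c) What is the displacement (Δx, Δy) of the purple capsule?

(-1.2, 2.2)

The purple capsule started near (7.7, 4.0) and ended near (6.5, 6.2).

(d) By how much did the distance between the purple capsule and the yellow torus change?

+2.3

Before: roughly 4.2 units apart; after: 6.5. That's 2.3 units further apart.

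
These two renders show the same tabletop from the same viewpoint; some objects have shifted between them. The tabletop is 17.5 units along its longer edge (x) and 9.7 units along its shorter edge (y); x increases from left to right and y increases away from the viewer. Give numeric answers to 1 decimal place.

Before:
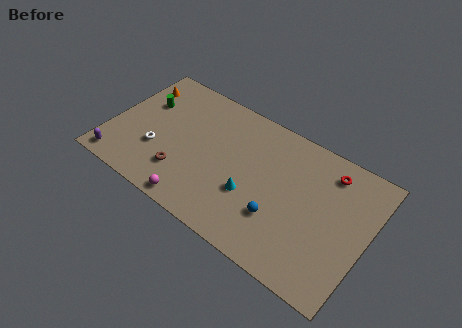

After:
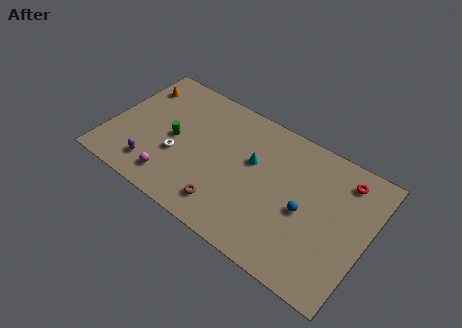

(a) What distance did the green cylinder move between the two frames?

2.9

The green cylinder moved from about (1.9, 6.4) to (4.3, 4.7), a distance of √(2.4² + 1.7²) ≈ 2.9.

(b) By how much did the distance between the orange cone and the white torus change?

+0.6

Before: roughly 4.7 units apart; after: 5.3. That's 0.6 units further apart.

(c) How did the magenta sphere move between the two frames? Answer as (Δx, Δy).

(-1.8, 0.8)

The magenta sphere started near (6.6, 0.9) and ended near (4.8, 1.7).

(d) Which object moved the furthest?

the brown torus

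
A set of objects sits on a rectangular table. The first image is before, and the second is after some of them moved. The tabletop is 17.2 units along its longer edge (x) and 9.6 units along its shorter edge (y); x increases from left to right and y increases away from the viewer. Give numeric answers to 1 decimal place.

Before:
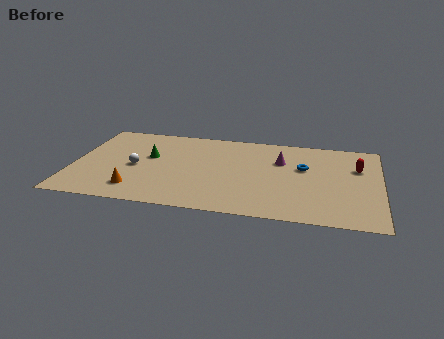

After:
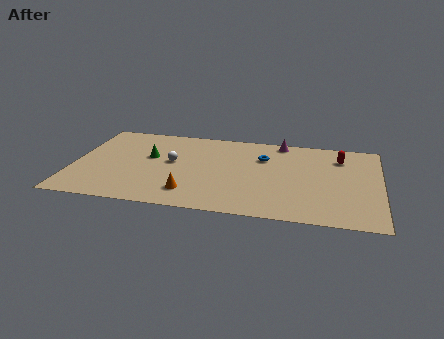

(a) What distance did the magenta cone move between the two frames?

2.2

The magenta cone moved from about (11.6, 6.5) to (11.5, 8.7), a distance of √(0.1² + 2.2²) ≈ 2.2.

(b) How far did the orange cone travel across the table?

3.0

The orange cone moved from about (3.7, 1.9) to (6.7, 2.0), a distance of √(3.0² + 0.1²) ≈ 3.0.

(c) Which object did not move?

the green cone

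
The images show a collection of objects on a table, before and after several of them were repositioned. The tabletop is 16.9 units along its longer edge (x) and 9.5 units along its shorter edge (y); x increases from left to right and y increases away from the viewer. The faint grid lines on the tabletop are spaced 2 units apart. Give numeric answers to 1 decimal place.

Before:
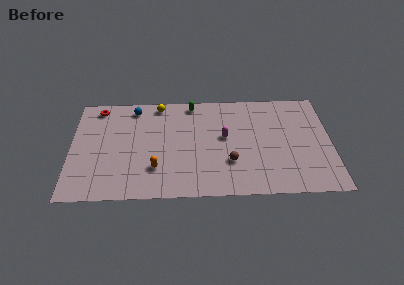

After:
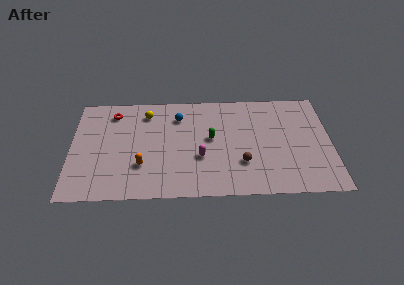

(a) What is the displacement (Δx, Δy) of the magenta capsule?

(-1.6, -1.8)

The magenta capsule was at about (10.0, 5.3) and moved to about (8.4, 3.5).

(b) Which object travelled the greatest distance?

the green capsule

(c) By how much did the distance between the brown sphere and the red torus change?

-0.4

The distance was about 10.1 in the first image and 9.7 in the second, so they moved 0.4 units closer together.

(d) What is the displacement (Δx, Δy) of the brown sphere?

(0.8, -0.1)

The brown sphere started near (10.3, 3.0) and ended near (11.1, 2.9).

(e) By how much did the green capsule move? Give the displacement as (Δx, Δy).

(1.2, -3.3)

From the two frames, the green capsule sits at roughly (7.9, 8.5) before and (9.1, 5.2) after.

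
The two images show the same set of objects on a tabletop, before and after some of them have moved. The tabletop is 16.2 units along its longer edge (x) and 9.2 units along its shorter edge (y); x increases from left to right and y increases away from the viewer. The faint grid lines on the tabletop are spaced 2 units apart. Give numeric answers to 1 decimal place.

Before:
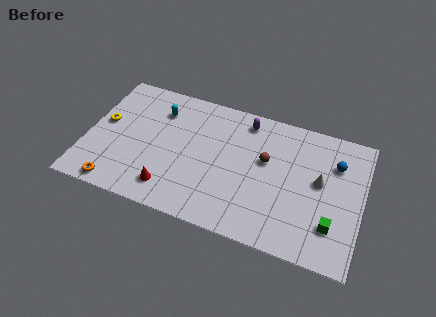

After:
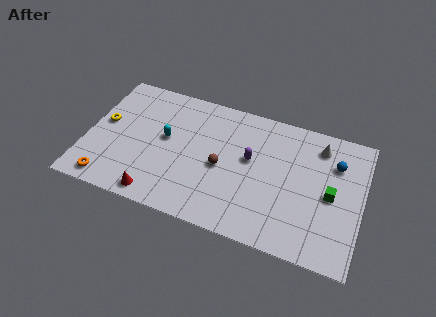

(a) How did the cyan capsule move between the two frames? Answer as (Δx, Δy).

(0.6, -1.9)

From the two frames, the cyan capsule sits at roughly (4.0, 7.0) before and (4.6, 5.1) after.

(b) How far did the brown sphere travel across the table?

2.8

The brown sphere moved from about (10.5, 5.5) to (8.0, 4.2), a distance of √(2.5² + 1.3²) ≈ 2.8.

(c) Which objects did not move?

the blue sphere and the yellow torus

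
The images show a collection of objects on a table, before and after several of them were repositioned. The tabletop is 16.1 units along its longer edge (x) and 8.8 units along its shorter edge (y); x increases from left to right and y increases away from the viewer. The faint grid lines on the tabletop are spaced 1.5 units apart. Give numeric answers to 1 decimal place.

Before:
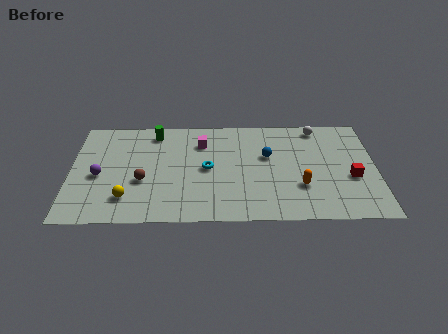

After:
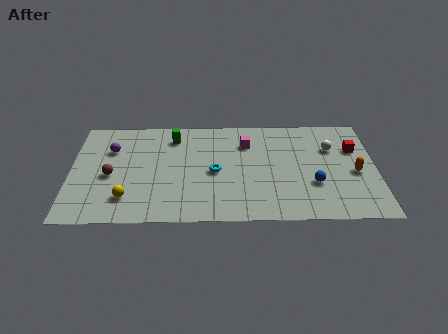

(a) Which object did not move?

the yellow sphere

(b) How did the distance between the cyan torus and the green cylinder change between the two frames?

-0.5

Before: roughly 4.2 units apart; after: 3.7. That's 0.5 units closer together.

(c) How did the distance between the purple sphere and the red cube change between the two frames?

-0.4

They were about 13.3 units apart before and 12.9 after — 0.4 units closer together.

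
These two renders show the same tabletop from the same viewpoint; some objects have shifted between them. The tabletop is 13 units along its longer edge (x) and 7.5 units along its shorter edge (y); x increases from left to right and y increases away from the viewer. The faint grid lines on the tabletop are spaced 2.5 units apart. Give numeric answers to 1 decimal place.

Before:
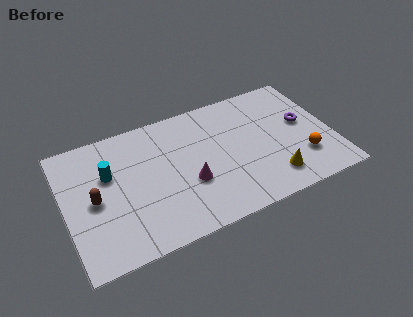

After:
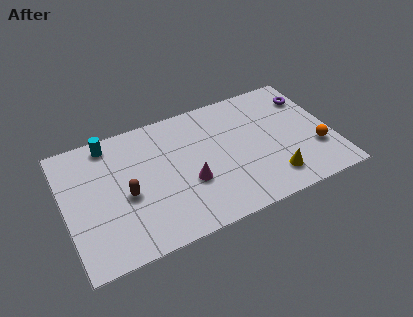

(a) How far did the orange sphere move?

0.8

The orange sphere moved from about (11.4, 2.1) to (12.1, 2.4), a distance of √(0.7² + 0.3²) ≈ 0.8.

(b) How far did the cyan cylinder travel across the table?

1.8

The cyan cylinder was near (2.2, 4.8) before and (2.4, 6.6) after, so it travelled √(0.2² + 1.8²) ≈ 1.8 units.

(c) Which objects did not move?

the magenta cone and the yellow cone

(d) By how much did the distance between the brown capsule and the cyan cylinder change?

+1.9

They were about 1.4 units apart before and 3.3 after — 1.9 units further apart.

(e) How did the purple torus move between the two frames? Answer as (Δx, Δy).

(0.5, 1.5)

The purple torus started near (11.7, 4.2) and ended near (12.2, 5.7).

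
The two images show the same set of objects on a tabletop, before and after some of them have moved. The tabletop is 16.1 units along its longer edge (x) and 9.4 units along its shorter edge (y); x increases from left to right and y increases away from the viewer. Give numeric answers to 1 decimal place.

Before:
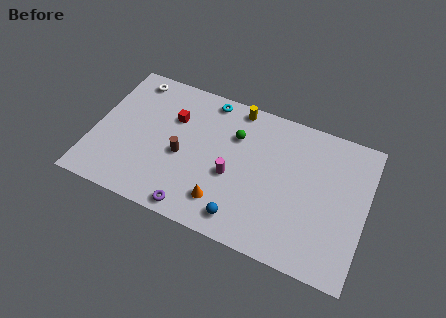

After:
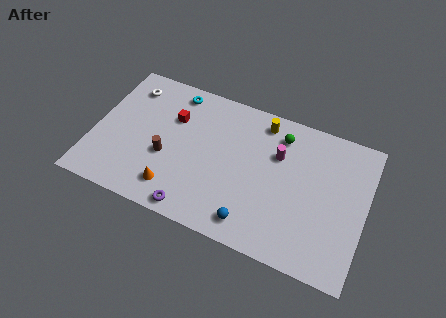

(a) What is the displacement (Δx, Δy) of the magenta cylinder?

(2.5, 2.4)

From the two frames, the magenta cylinder sits at roughly (8.3, 3.9) before and (10.8, 6.3) after.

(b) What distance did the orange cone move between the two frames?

2.9

From (8.0, 2.0) to (5.1, 1.8), the orange cone covered √(2.9² + 0.2²) ≈ 2.9 units.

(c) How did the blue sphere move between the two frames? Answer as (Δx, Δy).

(0.6, 0.0)

From the two frames, the blue sphere sits at roughly (9.2, 1.4) before and (9.8, 1.4) after.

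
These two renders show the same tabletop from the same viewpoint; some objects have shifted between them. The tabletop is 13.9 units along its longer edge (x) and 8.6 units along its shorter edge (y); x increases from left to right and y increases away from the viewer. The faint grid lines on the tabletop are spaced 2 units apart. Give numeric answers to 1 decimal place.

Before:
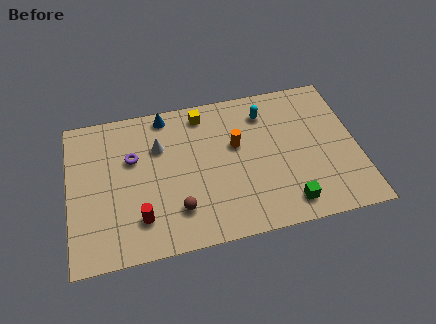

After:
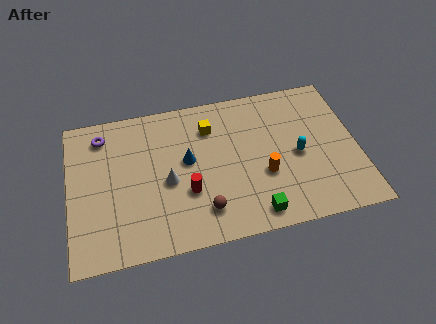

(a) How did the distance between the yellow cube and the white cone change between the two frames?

+0.8

They were about 2.7 units apart before and 3.5 after — 0.8 units further apart.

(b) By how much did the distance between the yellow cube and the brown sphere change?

-0.8

They were about 5.5 units apart before and 4.7 after — 0.8 units closer together.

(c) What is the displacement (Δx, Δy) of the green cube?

(-1.6, -0.2)

The green cube started near (10.3, 1.3) and ended near (8.7, 1.1).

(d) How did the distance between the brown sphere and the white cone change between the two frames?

-1.3

The distance was about 3.9 in the first image and 2.6 in the second, so they moved 1.3 units closer together.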